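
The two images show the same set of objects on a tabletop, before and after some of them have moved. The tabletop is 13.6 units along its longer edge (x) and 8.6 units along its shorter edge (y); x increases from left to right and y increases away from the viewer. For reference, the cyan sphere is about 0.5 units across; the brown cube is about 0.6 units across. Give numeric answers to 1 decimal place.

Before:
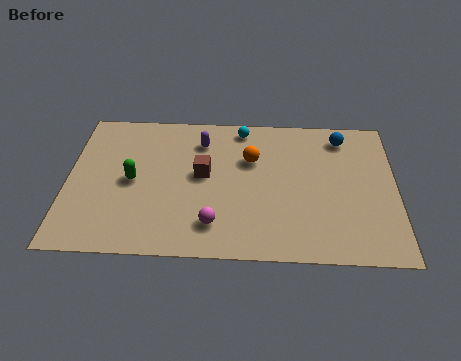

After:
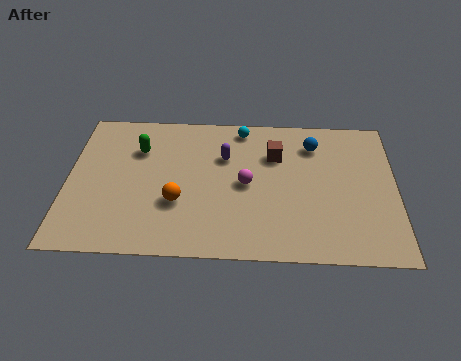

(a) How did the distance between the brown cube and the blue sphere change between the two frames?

-4.6

The distance was about 6.3 in the first image and 1.7 in the second, so they moved 4.6 units closer together.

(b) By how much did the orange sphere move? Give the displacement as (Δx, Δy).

(-3.0, -2.7)

From the two frames, the orange sphere sits at roughly (7.6, 5.7) before and (4.6, 3.0) after.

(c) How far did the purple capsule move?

1.3

The purple capsule was near (5.5, 6.7) before and (6.5, 5.8) after, so it travelled √(1.0² + 0.9²) ≈ 1.3 units.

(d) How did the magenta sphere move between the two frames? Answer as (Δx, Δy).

(1.3, 2.4)

From the two frames, the magenta sphere sits at roughly (6.1, 1.8) before and (7.4, 4.2) after.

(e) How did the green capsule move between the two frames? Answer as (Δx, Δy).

(0.2, 1.9)

From the two frames, the green capsule sits at roughly (2.7, 4.2) before and (2.9, 6.1) after.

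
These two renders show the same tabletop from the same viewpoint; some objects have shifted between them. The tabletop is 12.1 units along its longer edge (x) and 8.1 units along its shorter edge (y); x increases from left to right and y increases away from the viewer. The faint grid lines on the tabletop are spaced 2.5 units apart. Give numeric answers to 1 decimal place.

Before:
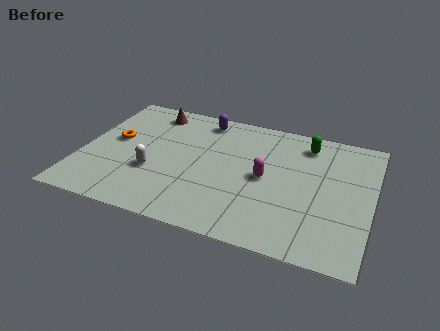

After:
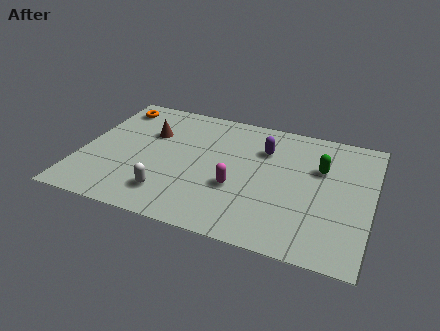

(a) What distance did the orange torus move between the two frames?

2.3

The orange torus was near (1.3, 4.5) before and (1.0, 6.8) after, so it travelled √(0.3² + 2.3²) ≈ 2.3 units.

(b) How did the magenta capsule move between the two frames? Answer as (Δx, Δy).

(-1.1, -1.0)

From the two frames, the magenta capsule sits at roughly (7.7, 4.0) before and (6.6, 3.0) after.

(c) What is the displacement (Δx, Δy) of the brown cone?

(0.1, -1.5)

From the two frames, the brown cone sits at roughly (2.6, 6.9) before and (2.7, 5.4) after.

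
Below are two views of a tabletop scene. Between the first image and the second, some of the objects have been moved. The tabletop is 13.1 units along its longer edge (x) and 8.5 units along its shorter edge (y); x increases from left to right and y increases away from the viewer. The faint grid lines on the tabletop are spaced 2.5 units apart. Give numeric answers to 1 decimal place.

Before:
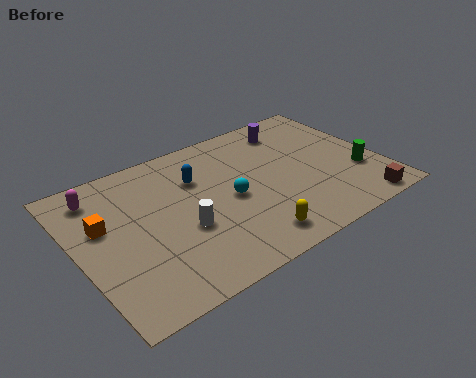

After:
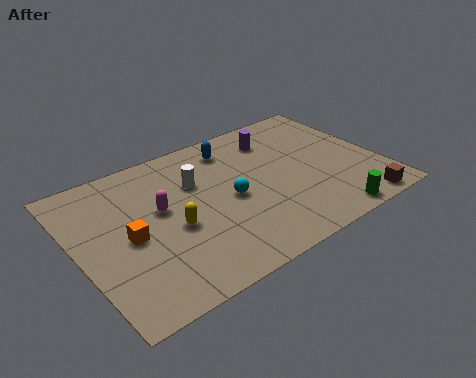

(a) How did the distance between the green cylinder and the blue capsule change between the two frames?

-0.4

They were about 7.3 units apart before and 6.9 after — 0.4 units closer together.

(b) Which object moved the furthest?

the yellow capsule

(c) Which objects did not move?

the brown cube and the cyan sphere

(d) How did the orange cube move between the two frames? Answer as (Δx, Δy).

(0.9, -1.2)

From the two frames, the orange cube sits at roughly (1.2, 5.2) before and (2.1, 4.0) after.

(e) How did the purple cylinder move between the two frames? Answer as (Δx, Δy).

(-0.8, -0.3)

From the two frames, the purple cylinder sits at roughly (9.9, 7.0) before and (9.1, 6.7) after.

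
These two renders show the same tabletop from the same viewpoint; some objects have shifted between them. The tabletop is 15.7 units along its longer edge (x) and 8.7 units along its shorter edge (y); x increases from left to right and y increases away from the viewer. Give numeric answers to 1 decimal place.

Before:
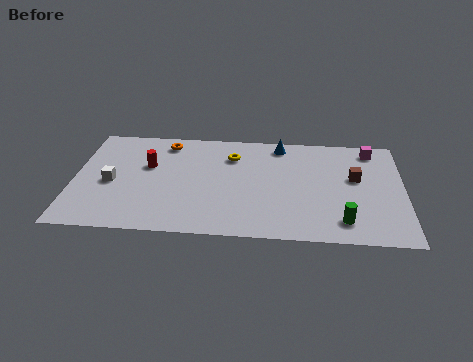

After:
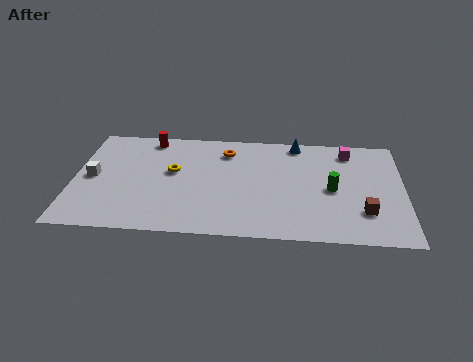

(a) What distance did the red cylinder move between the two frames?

2.3

The red cylinder moved from about (3.5, 5.4) to (3.5, 7.7), a distance of √(0.0² + 2.3²) ≈ 2.3.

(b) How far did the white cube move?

1.0

From (1.8, 3.9) to (0.9, 4.3), the white cube covered √(0.9² + 0.4²) ≈ 1.0 units.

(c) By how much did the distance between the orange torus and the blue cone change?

-2.0

They were about 5.5 units apart before and 3.5 after — 2.0 units closer together.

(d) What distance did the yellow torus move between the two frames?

3.2

The yellow torus was near (7.5, 6.5) before and (4.7, 5.0) after, so it travelled √(2.8² + 1.5²) ≈ 3.2 units.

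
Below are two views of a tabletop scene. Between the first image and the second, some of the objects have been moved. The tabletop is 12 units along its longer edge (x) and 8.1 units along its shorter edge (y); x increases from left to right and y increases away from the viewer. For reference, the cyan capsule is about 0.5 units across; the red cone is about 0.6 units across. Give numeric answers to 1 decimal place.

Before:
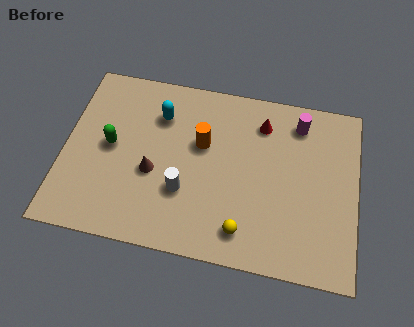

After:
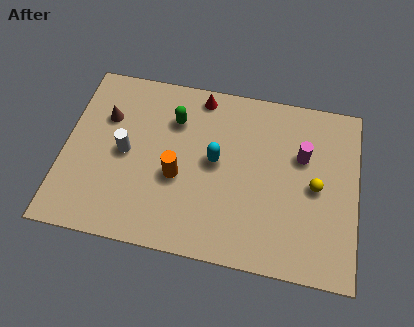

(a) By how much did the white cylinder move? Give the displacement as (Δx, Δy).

(-2.5, 1.3)

From the two frames, the white cylinder sits at roughly (5.0, 2.7) before and (2.5, 4.0) after.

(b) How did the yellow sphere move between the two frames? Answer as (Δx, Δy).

(2.8, 2.5)

From the two frames, the yellow sphere sits at roughly (7.5, 1.4) before and (10.3, 3.9) after.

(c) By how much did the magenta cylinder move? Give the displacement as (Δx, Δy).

(0.2, -1.5)

The magenta cylinder started near (9.5, 6.7) and ended near (9.7, 5.2).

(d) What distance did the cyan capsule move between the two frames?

2.9

The cyan capsule was near (3.8, 6.0) before and (6.2, 4.3) after, so it travelled √(2.4² + 1.7²) ≈ 2.9 units.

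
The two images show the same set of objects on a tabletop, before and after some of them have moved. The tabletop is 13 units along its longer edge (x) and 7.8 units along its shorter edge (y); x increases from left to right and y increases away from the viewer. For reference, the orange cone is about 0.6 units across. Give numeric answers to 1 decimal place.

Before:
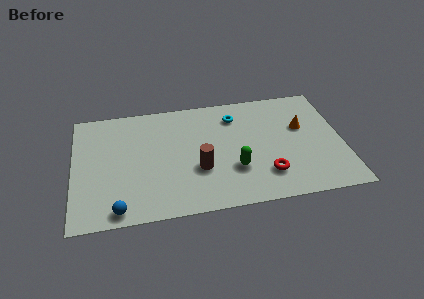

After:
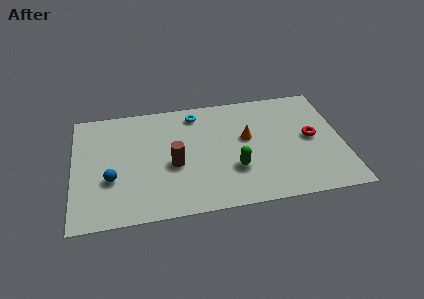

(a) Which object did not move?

the green capsule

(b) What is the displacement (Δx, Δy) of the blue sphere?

(-0.3, 2.0)

The blue sphere was at about (2.1, 0.8) and moved to about (1.8, 2.8).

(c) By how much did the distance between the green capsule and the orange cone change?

-2.0

They were about 4.1 units apart before and 2.1 after — 2.0 units closer together.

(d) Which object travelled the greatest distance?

the red torus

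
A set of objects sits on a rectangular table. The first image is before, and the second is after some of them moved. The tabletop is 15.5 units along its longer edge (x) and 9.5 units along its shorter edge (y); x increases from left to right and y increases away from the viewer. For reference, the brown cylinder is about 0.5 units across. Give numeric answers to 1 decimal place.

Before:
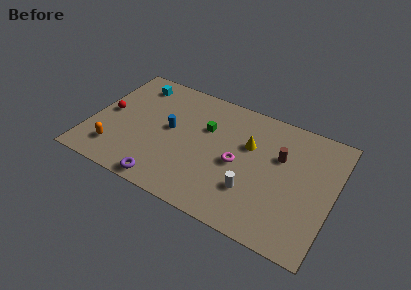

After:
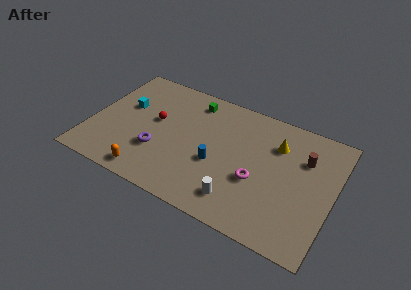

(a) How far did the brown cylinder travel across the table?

1.6

The brown cylinder moved from about (12.0, 6.1) to (13.5, 6.6), a distance of √(1.5² + 0.5²) ≈ 1.6.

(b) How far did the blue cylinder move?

3.5

The blue cylinder was near (5.0, 5.1) before and (8.2, 3.8) after, so it travelled √(3.2² + 1.3²) ≈ 3.5 units.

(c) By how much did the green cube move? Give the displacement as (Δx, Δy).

(-1.1, 1.8)

The green cube was at about (7.2, 6.2) and moved to about (6.1, 8.0).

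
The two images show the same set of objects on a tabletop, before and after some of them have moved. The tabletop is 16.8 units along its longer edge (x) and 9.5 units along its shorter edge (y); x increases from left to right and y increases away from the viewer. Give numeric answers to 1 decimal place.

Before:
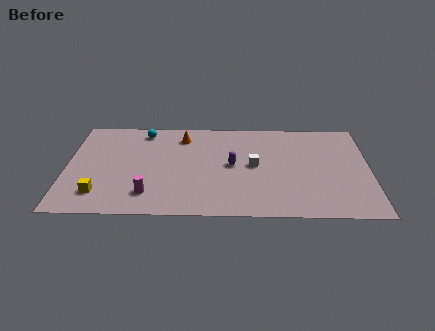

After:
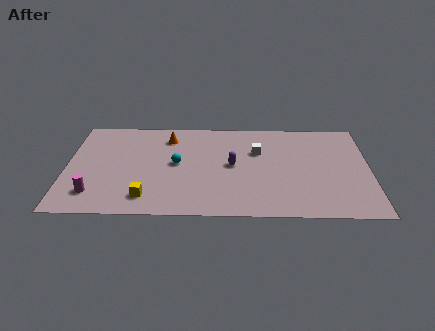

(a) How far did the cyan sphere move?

3.7

From (4.2, 8.2) to (6.1, 5.0), the cyan sphere covered √(1.9² + 3.2²) ≈ 3.7 units.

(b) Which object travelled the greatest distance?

the cyan sphere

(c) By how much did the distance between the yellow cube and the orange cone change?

-1.3

They were about 7.3 units apart before and 6.0 after — 1.3 units closer together.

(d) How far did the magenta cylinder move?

3.0

The magenta cylinder moved from about (4.6, 2.0) to (1.6, 2.0), a distance of √(3.0² + 0.0²) ≈ 3.0.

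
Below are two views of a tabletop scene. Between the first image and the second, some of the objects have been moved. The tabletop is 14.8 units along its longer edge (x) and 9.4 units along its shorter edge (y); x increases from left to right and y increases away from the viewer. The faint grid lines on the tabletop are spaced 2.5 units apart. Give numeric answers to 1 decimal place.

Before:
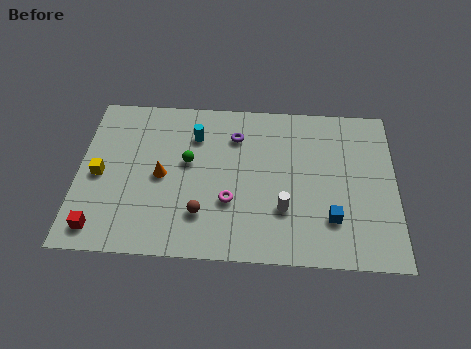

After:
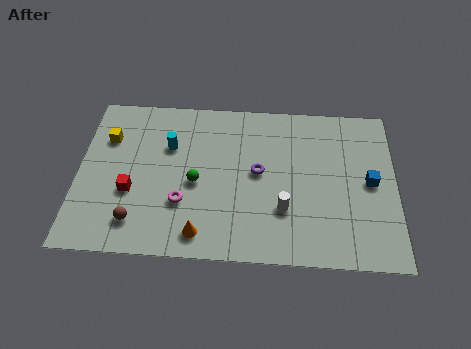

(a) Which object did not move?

the white cylinder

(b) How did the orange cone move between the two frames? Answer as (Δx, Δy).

(1.9, -3.2)

The orange cone started near (3.9, 4.5) and ended near (5.8, 1.3).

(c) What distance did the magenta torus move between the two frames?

2.2

From (7.1, 3.2) to (4.9, 3.0), the magenta torus covered √(2.2² + 0.2²) ≈ 2.2 units.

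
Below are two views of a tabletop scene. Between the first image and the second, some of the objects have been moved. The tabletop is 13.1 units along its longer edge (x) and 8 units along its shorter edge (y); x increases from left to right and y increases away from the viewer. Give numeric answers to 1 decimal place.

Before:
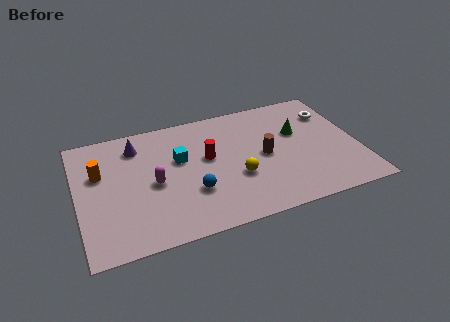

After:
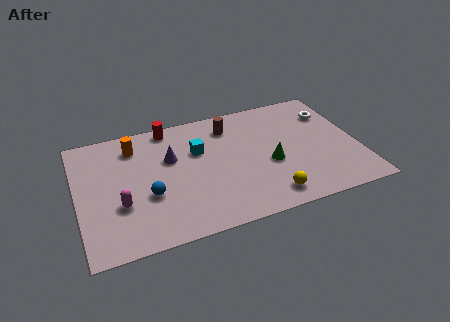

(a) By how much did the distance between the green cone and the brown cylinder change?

+1.5

They were about 2.0 units apart before and 3.5 after — 1.5 units further apart.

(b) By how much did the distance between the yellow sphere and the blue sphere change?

+3.6

Before: roughly 2.1 units apart; after: 5.7. That's 3.6 units further apart.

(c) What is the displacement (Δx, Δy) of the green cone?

(-1.5, -1.7)

From the two frames, the green cone sits at roughly (10.4, 5.0) before and (8.9, 3.3) after.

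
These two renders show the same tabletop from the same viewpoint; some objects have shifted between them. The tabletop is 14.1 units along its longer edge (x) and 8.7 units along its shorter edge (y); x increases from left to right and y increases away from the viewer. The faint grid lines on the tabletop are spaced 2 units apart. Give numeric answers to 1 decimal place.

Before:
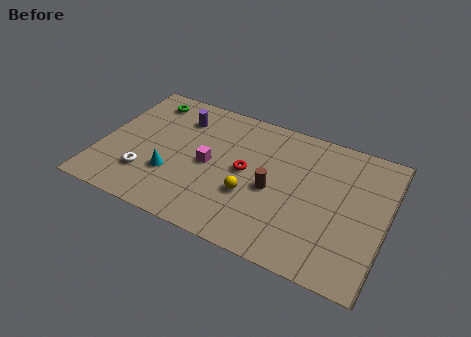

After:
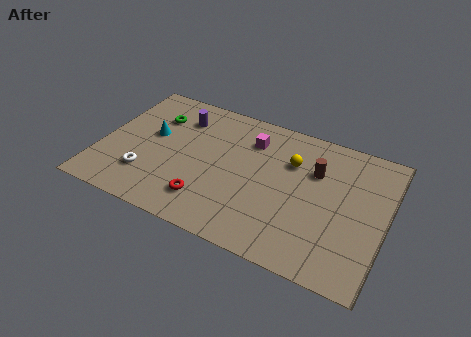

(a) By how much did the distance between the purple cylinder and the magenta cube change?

+0.5

The distance was about 3.1 in the first image and 3.6 in the second, so they moved 0.5 units further apart.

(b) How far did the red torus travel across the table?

3.1

The red torus was near (7.2, 4.5) before and (5.6, 1.9) after, so it travelled √(1.6² + 2.6²) ≈ 3.1 units.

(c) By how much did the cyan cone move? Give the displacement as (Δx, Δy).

(-1.3, 2.2)

From the two frames, the cyan cone sits at roughly (3.7, 2.8) before and (2.4, 5.0) after.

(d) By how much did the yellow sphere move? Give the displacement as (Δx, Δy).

(1.7, 2.9)

The yellow sphere was at about (7.6, 3.1) and moved to about (9.3, 6.0).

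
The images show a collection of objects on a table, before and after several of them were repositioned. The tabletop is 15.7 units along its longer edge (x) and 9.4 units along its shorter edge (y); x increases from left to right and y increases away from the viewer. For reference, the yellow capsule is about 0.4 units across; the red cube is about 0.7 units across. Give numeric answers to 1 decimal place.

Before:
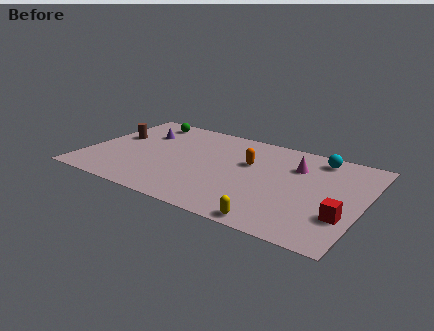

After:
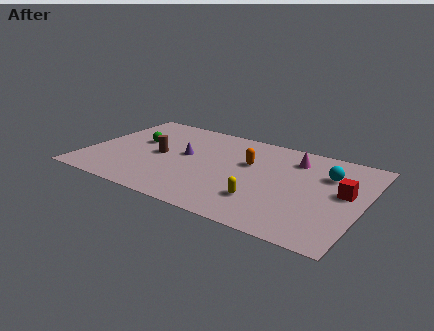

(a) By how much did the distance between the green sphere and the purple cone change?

+1.4

The distance was about 1.5 in the first image and 2.9 in the second, so they moved 1.4 units further apart.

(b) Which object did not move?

the orange capsule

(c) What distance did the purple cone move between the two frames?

3.1

The purple cone was near (2.7, 6.6) before and (5.5, 5.2) after, so it travelled √(2.8² + 1.4²) ≈ 3.1 units.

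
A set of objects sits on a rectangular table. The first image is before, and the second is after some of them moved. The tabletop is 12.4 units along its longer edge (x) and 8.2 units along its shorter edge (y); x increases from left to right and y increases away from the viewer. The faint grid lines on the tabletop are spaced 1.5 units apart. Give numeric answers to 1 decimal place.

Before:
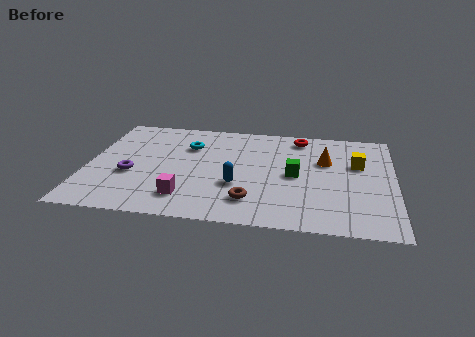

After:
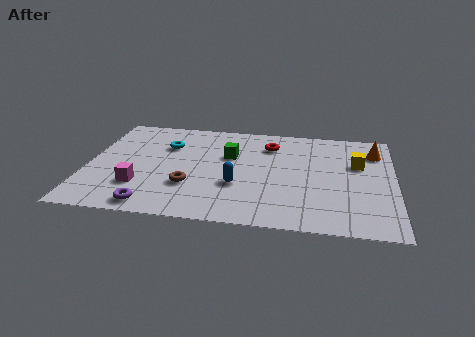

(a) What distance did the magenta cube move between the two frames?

2.0

The magenta cube was near (4.1, 1.7) before and (2.2, 2.3) after, so it travelled √(1.9² + 0.6²) ≈ 2.0 units.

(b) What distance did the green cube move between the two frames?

3.0

The green cube moved from about (8.4, 4.0) to (5.7, 5.2), a distance of √(2.7² + 1.2²) ≈ 3.0.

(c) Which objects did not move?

the blue capsule and the yellow cube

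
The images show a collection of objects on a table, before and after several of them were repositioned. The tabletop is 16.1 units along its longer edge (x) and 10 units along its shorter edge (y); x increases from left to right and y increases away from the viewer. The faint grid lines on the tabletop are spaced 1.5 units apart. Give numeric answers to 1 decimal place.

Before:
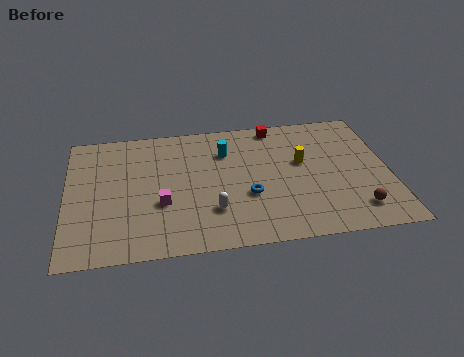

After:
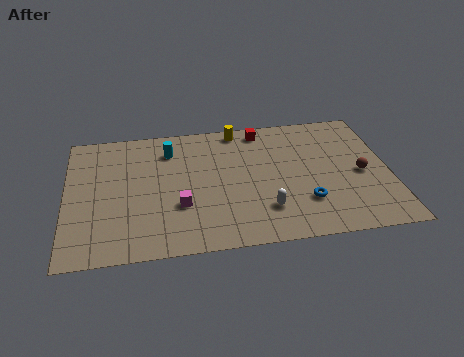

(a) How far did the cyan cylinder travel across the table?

2.8

The cyan cylinder moved from about (8.0, 7.3) to (5.2, 7.8), a distance of √(2.8² + 0.5²) ≈ 2.8.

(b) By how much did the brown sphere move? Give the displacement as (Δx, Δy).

(0.4, 2.7)

The brown sphere started near (14.3, 1.9) and ended near (14.7, 4.6).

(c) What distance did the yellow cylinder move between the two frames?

4.4

The yellow cylinder moved from about (11.8, 5.9) to (8.7, 9.0), a distance of √(3.1² + 3.1²) ≈ 4.4.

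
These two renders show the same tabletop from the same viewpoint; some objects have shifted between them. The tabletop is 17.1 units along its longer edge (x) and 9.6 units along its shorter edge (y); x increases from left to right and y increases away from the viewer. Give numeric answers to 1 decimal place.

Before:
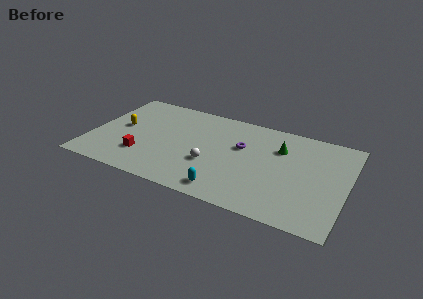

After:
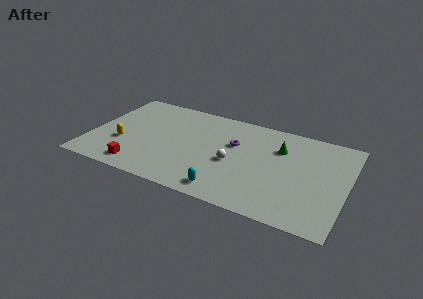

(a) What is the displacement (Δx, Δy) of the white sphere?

(1.4, 0.7)

The white sphere started near (8.2, 3.5) and ended near (9.6, 4.2).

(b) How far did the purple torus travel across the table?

0.5

The purple torus was near (10.0, 6.0) before and (9.5, 6.1) after, so it travelled √(0.5² + 0.1²) ≈ 0.5 units.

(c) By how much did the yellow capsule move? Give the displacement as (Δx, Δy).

(0.3, -1.7)

From the two frames, the yellow capsule sits at roughly (1.9, 5.1) before and (2.2, 3.4) after.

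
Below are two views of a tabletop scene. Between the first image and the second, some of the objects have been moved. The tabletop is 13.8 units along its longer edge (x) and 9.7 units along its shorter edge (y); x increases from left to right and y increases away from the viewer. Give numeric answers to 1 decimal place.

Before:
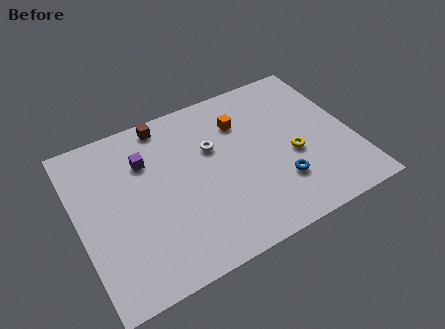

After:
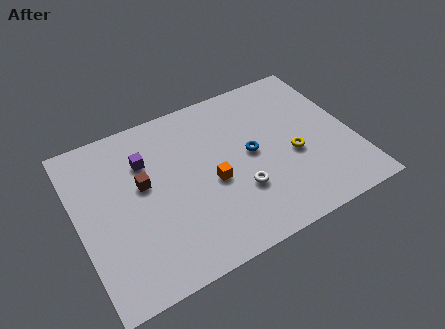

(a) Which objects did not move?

the yellow torus and the purple cube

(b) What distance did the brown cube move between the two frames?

3.4

From (4.8, 8.7) to (3.3, 5.6), the brown cube covered √(1.5² + 3.1²) ≈ 3.4 units.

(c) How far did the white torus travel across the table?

3.2

The white torus moved from about (6.9, 6.2) to (7.8, 3.1), a distance of √(0.9² + 3.1²) ≈ 3.2.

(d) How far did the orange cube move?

3.5

The orange cube was near (8.5, 7.1) before and (6.6, 4.2) after, so it travelled √(1.9² + 2.9²) ≈ 3.5 units.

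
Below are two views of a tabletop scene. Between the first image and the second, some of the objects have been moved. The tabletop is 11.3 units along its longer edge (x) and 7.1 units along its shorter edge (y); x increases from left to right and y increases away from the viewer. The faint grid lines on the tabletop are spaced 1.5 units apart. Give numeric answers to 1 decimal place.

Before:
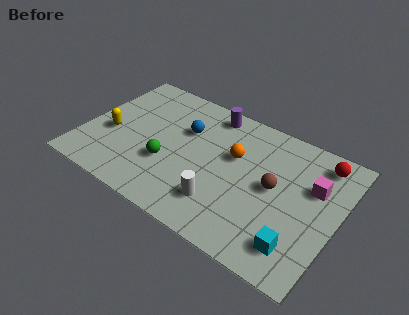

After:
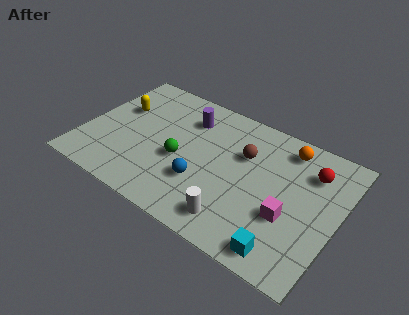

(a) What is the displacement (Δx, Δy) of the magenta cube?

(-0.8, -2.0)

The magenta cube was at about (10.1, 4.6) and moved to about (9.3, 2.6).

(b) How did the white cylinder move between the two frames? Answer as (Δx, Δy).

(0.7, -0.5)

The white cylinder was at about (6.5, 1.7) and moved to about (7.2, 1.2).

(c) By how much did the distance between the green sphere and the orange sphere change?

+1.9

The distance was about 3.3 in the first image and 5.2 in the second, so they moved 1.9 units further apart.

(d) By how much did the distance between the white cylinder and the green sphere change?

+0.6

The distance was about 2.7 in the first image and 3.3 in the second, so they moved 0.6 units further apart.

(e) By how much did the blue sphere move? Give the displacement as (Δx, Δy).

(1.2, -2.4)

The blue sphere was at about (4.3, 4.7) and moved to about (5.5, 2.3).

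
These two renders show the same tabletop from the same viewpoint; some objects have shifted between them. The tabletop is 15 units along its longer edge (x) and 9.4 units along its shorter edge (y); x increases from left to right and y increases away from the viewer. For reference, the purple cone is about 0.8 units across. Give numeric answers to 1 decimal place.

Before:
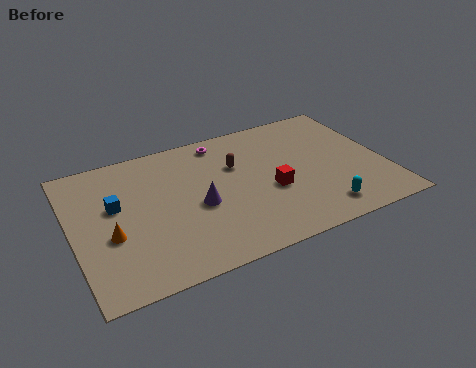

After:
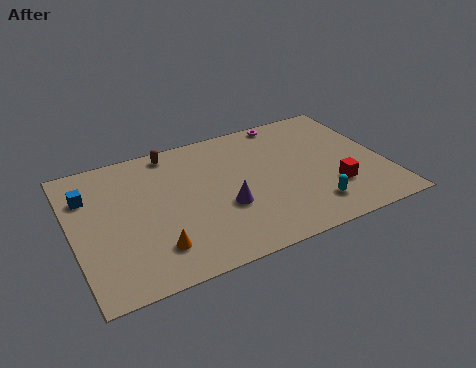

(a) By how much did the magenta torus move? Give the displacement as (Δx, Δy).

(3.3, 0.4)

From the two frames, the magenta torus sits at roughly (7.5, 8.2) before and (10.8, 8.6) after.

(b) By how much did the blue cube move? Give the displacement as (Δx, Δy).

(-1.2, 1.2)

The blue cube started near (2.1, 5.6) and ended near (0.9, 6.8).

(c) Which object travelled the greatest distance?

the brown capsule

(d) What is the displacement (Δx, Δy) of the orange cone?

(1.9, -1.6)

The orange cone was at about (1.7, 3.7) and moved to about (3.6, 2.1).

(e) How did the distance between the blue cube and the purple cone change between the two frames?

+2.9

Before: roughly 4.1 units apart; after: 7.0. That's 2.9 units further apart.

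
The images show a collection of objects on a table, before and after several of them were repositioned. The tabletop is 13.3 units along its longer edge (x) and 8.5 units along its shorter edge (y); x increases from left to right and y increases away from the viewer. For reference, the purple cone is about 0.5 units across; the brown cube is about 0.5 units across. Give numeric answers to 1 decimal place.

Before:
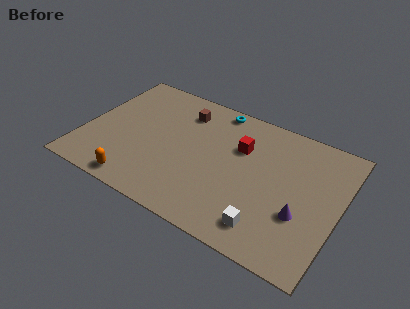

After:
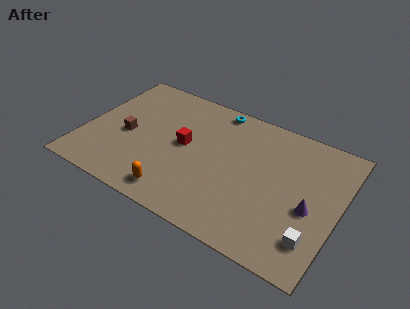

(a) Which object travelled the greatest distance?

the brown cube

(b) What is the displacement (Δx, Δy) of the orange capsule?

(2.0, 0.3)

The orange capsule was at about (3.3, 0.9) and moved to about (5.3, 1.2).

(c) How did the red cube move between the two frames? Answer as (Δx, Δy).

(-2.8, -1.2)

From the two frames, the red cube sits at roughly (8.0, 5.7) before and (5.2, 4.5) after.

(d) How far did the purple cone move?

0.7

The purple cone was near (11.5, 3.0) before and (11.9, 3.6) after, so it travelled √(0.4² + 0.6²) ≈ 0.7 units.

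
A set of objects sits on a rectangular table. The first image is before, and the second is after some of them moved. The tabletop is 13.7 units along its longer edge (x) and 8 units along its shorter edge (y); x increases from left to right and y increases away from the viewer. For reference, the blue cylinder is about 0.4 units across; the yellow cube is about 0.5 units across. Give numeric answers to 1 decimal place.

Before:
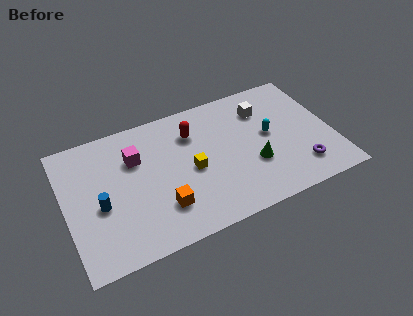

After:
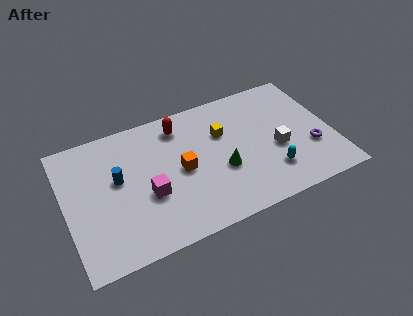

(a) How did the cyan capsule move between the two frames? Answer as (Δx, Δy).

(-0.2, -2.3)

From the two frames, the cyan capsule sits at roughly (10.5, 4.3) before and (10.3, 2.0) after.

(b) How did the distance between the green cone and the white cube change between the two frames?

-0.4

The distance was about 3.3 in the first image and 2.9 in the second, so they moved 0.4 units closer together.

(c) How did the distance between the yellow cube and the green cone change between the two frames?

-1.0

They were about 3.2 units apart before and 2.2 after — 1.0 units closer together.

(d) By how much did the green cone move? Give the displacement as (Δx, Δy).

(-1.6, 0.3)

From the two frames, the green cone sits at roughly (9.5, 2.8) before and (7.9, 3.1) after.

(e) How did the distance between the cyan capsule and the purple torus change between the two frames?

-0.6

Before: roughly 2.9 units apart; after: 2.3. That's 0.6 units closer together.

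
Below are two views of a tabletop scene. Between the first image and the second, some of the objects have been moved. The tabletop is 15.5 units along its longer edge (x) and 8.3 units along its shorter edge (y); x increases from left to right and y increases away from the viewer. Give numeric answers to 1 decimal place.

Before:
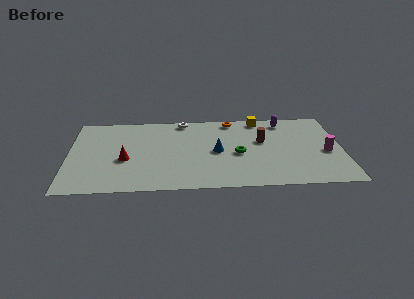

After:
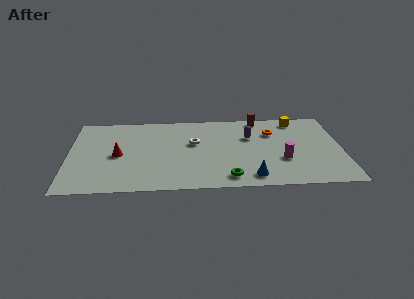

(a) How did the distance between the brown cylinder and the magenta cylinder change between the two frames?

+0.9

The distance was about 3.9 in the first image and 4.8 in the second, so they moved 0.9 units further apart.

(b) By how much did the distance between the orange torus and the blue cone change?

+1.4

They were about 3.5 units apart before and 4.9 after — 1.4 units further apart.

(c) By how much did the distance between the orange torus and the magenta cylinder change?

-3.5

The distance was about 6.5 in the first image and 3.0 in the second, so they moved 3.5 units closer together.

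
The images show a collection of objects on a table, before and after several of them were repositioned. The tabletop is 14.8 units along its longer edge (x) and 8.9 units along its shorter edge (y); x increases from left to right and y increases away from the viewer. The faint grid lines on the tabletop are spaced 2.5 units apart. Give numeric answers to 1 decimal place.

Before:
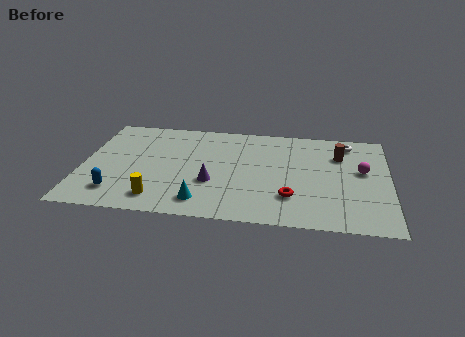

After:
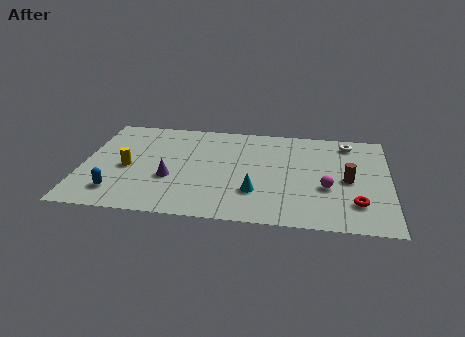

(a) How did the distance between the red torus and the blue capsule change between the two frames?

+3.1

They were about 8.3 units apart before and 11.4 after — 3.1 units further apart.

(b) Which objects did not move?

the blue capsule and the white torus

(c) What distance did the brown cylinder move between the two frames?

2.2

The brown cylinder moved from about (12.4, 6.4) to (12.8, 4.2), a distance of √(0.4² + 2.2²) ≈ 2.2.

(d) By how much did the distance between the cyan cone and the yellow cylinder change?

+4.3

Before: roughly 2.1 units apart; after: 6.4. That's 4.3 units further apart.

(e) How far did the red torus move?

3.1

The red torus moved from about (10.1, 2.4) to (13.2, 2.2), a distance of √(3.1² + 0.2²) ≈ 3.1.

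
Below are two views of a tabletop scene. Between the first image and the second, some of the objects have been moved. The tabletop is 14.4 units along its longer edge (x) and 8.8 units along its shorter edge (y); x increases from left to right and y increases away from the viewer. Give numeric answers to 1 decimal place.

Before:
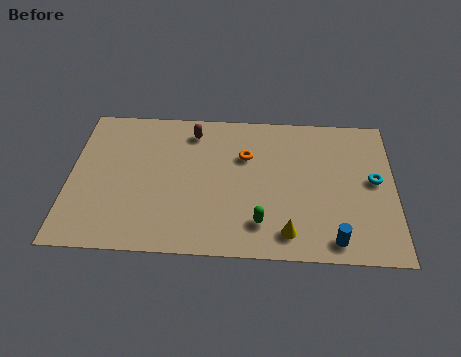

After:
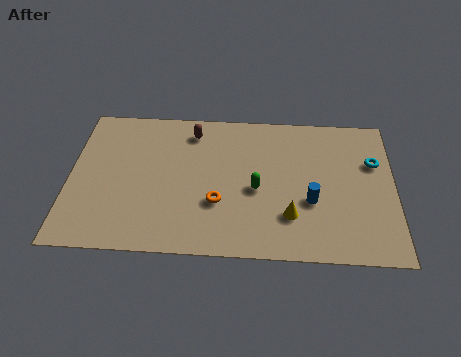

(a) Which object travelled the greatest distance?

the orange torus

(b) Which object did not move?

the brown capsule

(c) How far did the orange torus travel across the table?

3.1

From (7.8, 5.9) to (6.6, 3.0), the orange torus covered √(1.2² + 2.9²) ≈ 3.1 units.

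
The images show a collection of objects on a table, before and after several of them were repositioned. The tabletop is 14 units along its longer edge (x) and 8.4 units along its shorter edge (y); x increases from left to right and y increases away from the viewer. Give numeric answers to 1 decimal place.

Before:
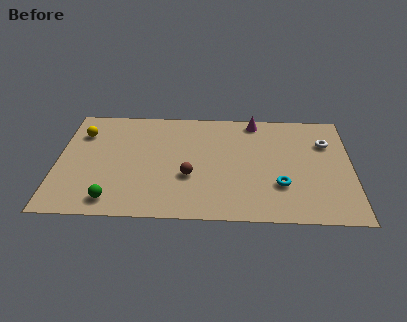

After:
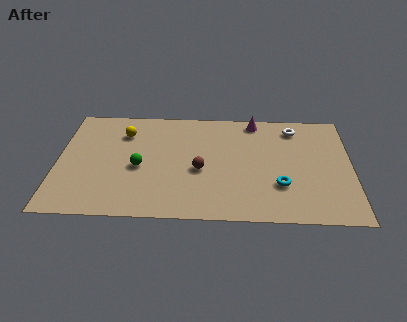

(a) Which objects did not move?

the cyan torus and the magenta cone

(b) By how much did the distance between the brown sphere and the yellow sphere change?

-1.5

They were about 6.1 units apart before and 4.6 after — 1.5 units closer together.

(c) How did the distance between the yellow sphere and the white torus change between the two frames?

-3.5

Before: roughly 11.7 units apart; after: 8.2. That's 3.5 units closer together.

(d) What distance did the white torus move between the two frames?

1.9

The white torus moved from about (12.8, 5.9) to (11.3, 7.0), a distance of √(1.5² + 1.1²) ≈ 1.9.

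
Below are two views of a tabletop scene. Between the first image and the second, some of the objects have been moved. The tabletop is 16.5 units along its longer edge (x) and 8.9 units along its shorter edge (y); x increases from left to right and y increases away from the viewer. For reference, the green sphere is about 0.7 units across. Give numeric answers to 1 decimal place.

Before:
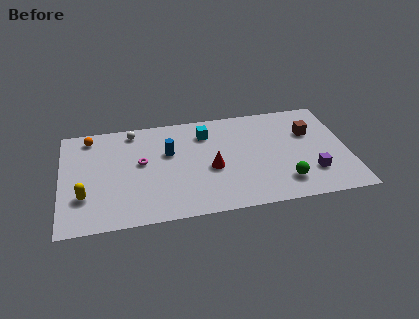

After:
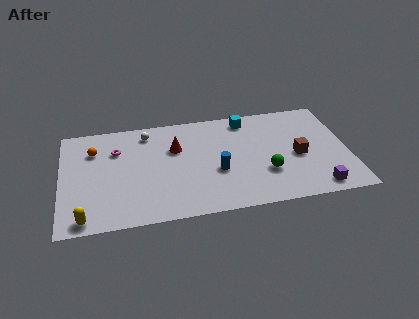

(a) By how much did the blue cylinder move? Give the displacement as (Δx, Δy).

(2.7, -2.1)

The blue cylinder was at about (6.2, 5.6) and moved to about (8.9, 3.5).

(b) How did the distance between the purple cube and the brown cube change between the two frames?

-0.5

The distance was about 3.5 in the first image and 3.0 in the second, so they moved 0.5 units closer together.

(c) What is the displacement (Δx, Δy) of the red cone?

(-2.0, 2.1)

The red cone started near (8.6, 3.8) and ended near (6.6, 5.9).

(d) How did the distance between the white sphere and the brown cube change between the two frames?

-1.1

The distance was about 10.4 in the first image and 9.3 in the second, so they moved 1.1 units closer together.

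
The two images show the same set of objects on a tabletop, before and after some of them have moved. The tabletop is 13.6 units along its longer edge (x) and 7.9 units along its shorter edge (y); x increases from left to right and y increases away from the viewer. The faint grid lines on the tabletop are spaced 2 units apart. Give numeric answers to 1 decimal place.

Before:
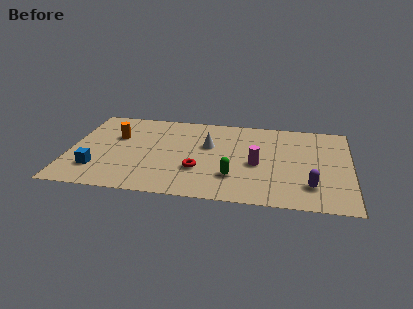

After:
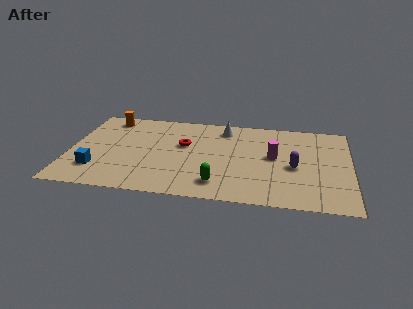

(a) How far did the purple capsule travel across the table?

1.8

The purple capsule moved from about (11.7, 1.9) to (10.9, 3.5), a distance of √(0.8² + 1.6²) ≈ 1.8.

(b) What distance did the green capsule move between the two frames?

1.0

From (8.0, 2.2) to (7.3, 1.5), the green capsule covered √(0.7² + 0.7²) ≈ 1.0 units.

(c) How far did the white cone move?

1.8

From (6.7, 4.9) to (7.4, 6.6), the white cone covered √(0.7² + 1.7²) ≈ 1.8 units.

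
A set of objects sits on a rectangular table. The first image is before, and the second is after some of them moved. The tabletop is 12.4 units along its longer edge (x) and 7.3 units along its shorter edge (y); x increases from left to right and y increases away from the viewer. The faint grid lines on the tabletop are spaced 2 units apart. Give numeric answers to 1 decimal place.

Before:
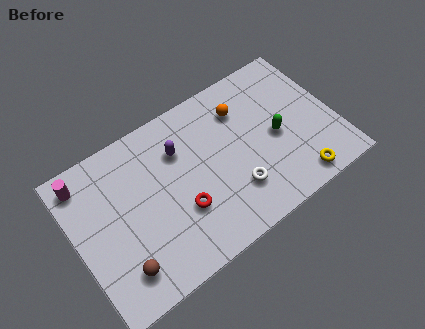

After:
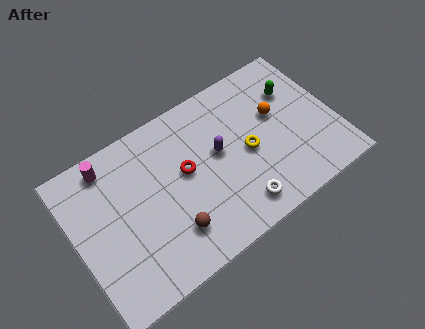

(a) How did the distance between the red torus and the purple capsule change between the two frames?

-1.1

They were about 2.7 units apart before and 1.6 after — 1.1 units closer together.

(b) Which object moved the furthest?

the yellow torus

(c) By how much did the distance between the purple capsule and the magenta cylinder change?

+0.9

The distance was about 4.5 in the first image and 5.4 in the second, so they moved 0.9 units further apart.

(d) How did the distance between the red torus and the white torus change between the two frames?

+1.0

Before: roughly 2.5 units apart; after: 3.5. That's 1.0 units further apart.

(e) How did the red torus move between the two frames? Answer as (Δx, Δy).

(0.5, 1.6)

From the two frames, the red torus sits at roughly (4.8, 2.5) before and (5.3, 4.1) after.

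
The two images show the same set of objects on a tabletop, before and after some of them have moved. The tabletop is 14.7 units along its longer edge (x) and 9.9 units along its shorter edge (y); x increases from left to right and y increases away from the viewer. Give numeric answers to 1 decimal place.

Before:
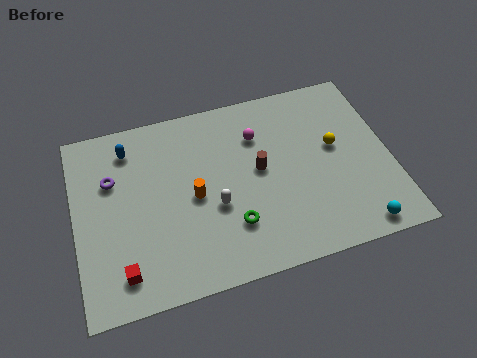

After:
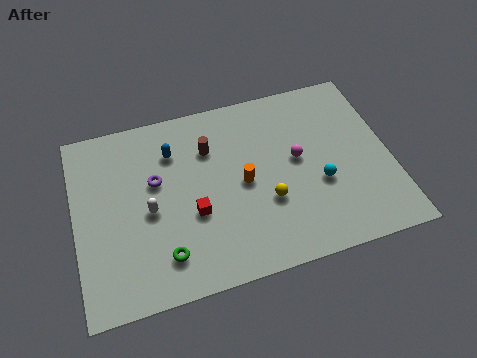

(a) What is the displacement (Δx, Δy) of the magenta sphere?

(1.7, -1.8)

From the two frames, the magenta sphere sits at roughly (8.7, 7.2) before and (10.4, 5.4) after.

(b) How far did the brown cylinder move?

2.8

The brown cylinder moved from about (8.6, 5.3) to (6.4, 7.1), a distance of √(2.2² + 1.8²) ≈ 2.8.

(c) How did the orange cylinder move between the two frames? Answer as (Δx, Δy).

(2.3, 0.1)

From the two frames, the orange cylinder sits at roughly (5.5, 4.7) before and (7.8, 4.8) after.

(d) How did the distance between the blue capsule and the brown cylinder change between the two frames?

-4.8

They were about 6.5 units apart before and 1.7 after — 4.8 units closer together.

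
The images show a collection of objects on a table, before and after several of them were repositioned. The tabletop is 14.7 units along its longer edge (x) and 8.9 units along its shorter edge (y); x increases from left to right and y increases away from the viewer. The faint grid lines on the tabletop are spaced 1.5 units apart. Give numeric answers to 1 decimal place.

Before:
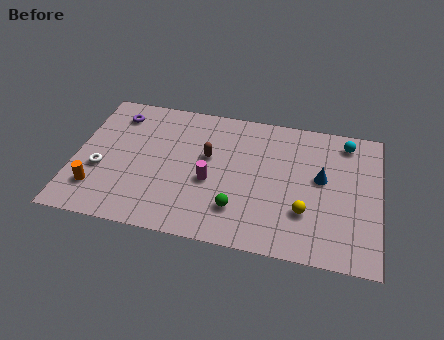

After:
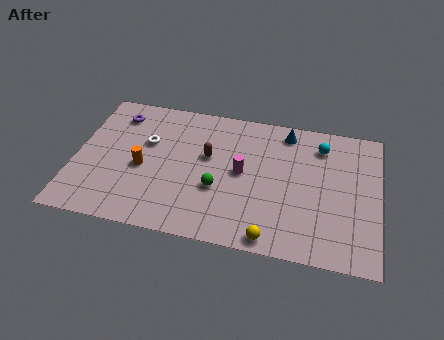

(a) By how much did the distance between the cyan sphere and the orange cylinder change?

-3.9

The distance was about 13.0 in the first image and 9.1 in the second, so they moved 3.9 units closer together.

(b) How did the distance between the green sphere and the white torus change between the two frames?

-2.5

They were about 6.8 units apart before and 4.3 after — 2.5 units closer together.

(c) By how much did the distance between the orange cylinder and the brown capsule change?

-2.7

They were about 6.1 units apart before and 3.4 after — 2.7 units closer together.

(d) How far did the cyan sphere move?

1.3

The cyan sphere moved from about (13.0, 7.6) to (11.8, 7.1), a distance of √(1.2² + 0.5²) ≈ 1.3.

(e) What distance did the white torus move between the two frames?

3.0

The white torus moved from about (1.3, 3.4) to (3.4, 5.6), a distance of √(2.1² + 2.2²) ≈ 3.0.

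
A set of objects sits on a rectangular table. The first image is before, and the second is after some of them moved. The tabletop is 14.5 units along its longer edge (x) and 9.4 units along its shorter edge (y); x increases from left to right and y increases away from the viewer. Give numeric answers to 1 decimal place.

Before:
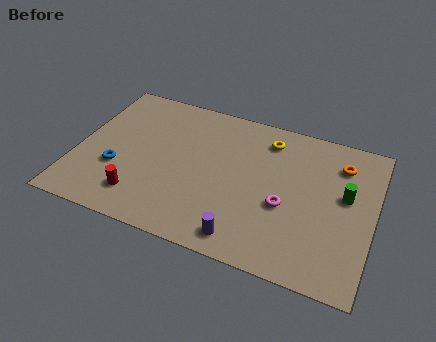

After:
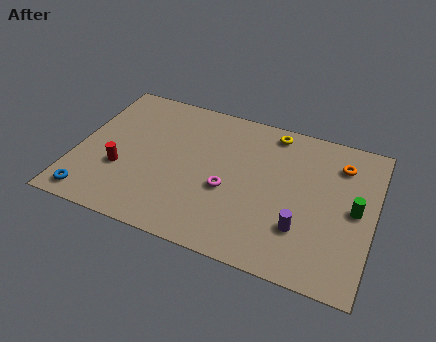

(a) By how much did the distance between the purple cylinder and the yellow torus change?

-0.6

Before: roughly 6.5 units apart; after: 5.9. That's 0.6 units closer together.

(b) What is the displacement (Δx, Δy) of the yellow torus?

(0.2, 0.6)

From the two frames, the yellow torus sits at roughly (9.1, 7.7) before and (9.3, 8.3) after.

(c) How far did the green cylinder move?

0.9

The green cylinder moved from about (13.1, 5.4) to (13.6, 4.7), a distance of √(0.5² + 0.7²) ≈ 0.9.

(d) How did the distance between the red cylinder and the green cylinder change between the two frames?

+1.1

Before: roughly 10.3 units apart; after: 11.4. That's 1.1 units further apart.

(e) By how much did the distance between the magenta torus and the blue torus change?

-1.3

The distance was about 8.2 in the first image and 6.9 in the second, so they moved 1.3 units closer together.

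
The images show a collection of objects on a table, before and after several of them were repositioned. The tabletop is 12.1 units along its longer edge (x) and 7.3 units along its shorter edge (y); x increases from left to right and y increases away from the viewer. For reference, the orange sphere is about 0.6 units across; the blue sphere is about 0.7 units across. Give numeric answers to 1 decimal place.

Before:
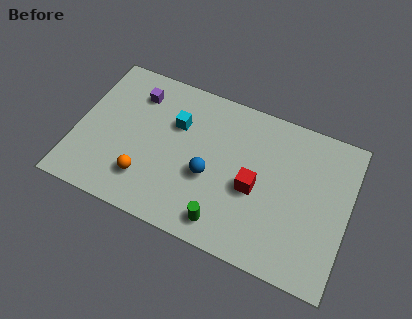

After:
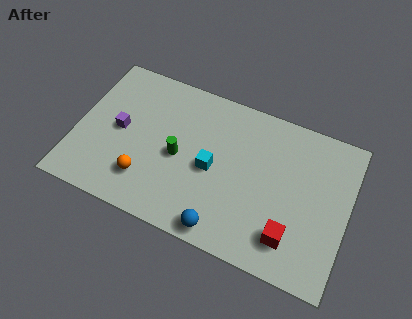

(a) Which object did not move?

the orange sphere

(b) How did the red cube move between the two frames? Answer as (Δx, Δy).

(1.8, -1.6)

The red cube was at about (8.0, 3.2) and moved to about (9.8, 1.6).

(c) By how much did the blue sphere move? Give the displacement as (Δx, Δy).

(0.9, -2.2)

The blue sphere was at about (6.0, 3.0) and moved to about (6.9, 0.8).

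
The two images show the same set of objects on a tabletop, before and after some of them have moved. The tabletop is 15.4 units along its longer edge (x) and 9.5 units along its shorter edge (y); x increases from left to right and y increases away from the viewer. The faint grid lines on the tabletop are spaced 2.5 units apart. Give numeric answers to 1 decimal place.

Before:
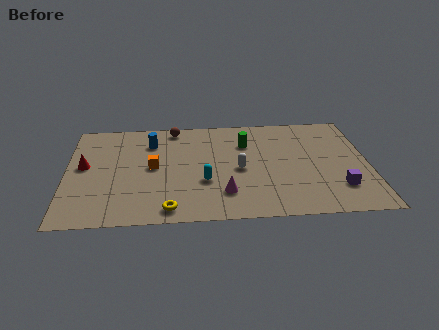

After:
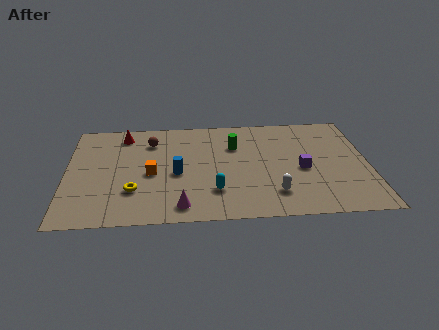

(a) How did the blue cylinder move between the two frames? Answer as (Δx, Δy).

(1.3, -3.0)

The blue cylinder was at about (4.3, 7.2) and moved to about (5.6, 4.2).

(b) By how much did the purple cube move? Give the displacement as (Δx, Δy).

(-1.8, 1.8)

From the two frames, the purple cube sits at roughly (13.8, 2.4) before and (12.0, 4.2) after.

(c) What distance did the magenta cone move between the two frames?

2.4

The magenta cone moved from about (8.0, 2.3) to (5.8, 1.3), a distance of √(2.2² + 1.0²) ≈ 2.4.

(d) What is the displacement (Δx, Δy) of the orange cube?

(-0.1, -0.6)

The orange cube started near (4.4, 4.9) and ended near (4.3, 4.3).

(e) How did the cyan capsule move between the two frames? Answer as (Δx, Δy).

(0.5, -0.9)

The cyan capsule started near (7.0, 3.4) and ended near (7.5, 2.5).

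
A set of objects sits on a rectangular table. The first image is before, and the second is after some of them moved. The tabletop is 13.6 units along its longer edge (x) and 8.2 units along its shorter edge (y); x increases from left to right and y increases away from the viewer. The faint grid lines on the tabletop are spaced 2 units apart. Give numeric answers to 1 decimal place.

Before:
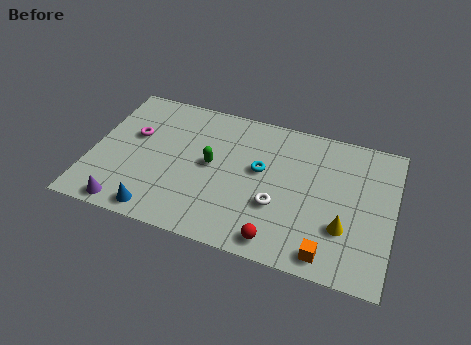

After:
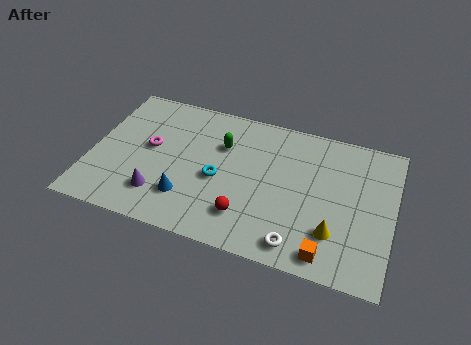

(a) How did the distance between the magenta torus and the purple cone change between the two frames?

-1.5

Before: roughly 4.2 units apart; after: 2.7. That's 1.5 units closer together.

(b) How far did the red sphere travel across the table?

1.7

From (8.7, 1.0) to (7.2, 1.9), the red sphere covered √(1.5² + 0.9²) ≈ 1.7 units.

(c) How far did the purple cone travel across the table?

1.8

The purple cone was near (1.9, 0.8) before and (3.3, 1.9) after, so it travelled √(1.4² + 1.1²) ≈ 1.8 units.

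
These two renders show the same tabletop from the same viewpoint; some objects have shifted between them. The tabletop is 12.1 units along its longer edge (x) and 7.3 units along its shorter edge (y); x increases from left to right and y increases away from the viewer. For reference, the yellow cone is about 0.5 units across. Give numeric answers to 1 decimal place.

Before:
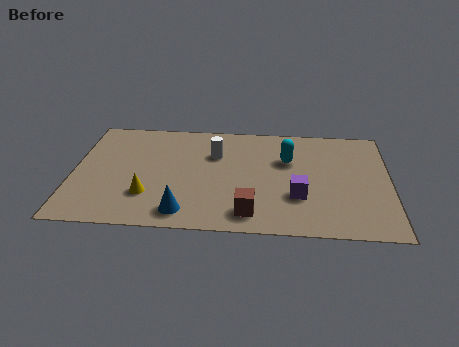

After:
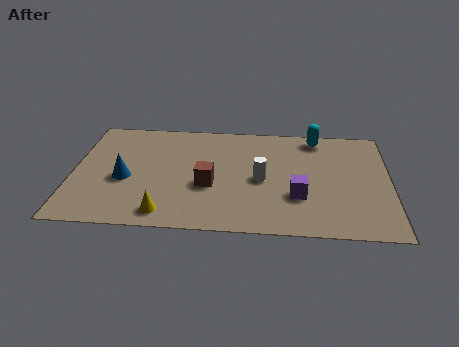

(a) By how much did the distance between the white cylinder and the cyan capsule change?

+0.9

Before: roughly 2.8 units apart; after: 3.7. That's 0.9 units further apart.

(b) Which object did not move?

the purple cube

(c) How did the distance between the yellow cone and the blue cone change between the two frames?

+0.9

The distance was about 1.7 in the first image and 2.6 in the second, so they moved 0.9 units further apart.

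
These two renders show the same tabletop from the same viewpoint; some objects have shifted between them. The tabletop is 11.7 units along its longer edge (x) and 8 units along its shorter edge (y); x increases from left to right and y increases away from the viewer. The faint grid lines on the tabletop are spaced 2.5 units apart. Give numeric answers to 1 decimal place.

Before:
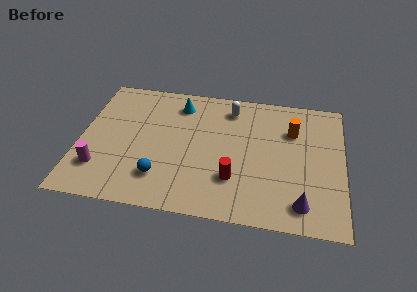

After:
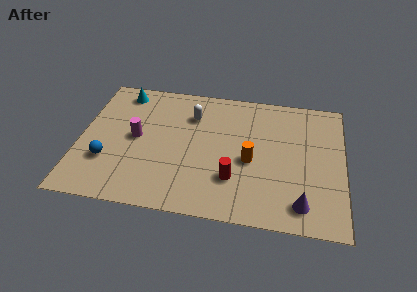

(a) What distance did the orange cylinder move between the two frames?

2.8

From (9.4, 5.6) to (7.6, 3.5), the orange cylinder covered √(1.8² + 2.1²) ≈ 2.8 units.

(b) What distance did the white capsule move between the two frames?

1.8

From (6.6, 6.6) to (4.9, 5.9), the white capsule covered √(1.7² + 0.7²) ≈ 1.8 units.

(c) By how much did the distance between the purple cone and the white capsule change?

+0.6

The distance was about 6.2 in the first image and 6.8 in the second, so they moved 0.6 units further apart.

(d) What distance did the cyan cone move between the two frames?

2.6

The cyan cone moved from about (4.3, 6.5) to (1.7, 6.9), a distance of √(2.6² + 0.4²) ≈ 2.6.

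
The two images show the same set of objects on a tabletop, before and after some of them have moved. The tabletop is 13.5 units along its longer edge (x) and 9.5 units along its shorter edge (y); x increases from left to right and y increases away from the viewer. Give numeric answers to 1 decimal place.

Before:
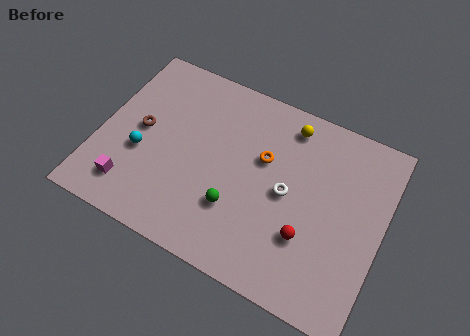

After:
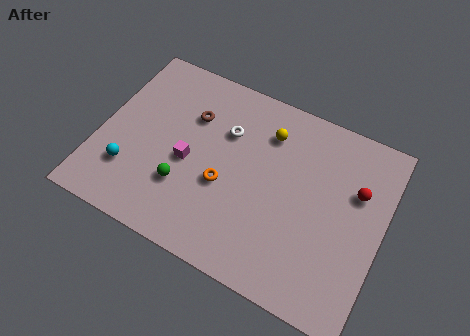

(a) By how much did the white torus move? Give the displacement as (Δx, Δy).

(-3.2, 1.8)

The white torus started near (9.0, 4.7) and ended near (5.8, 6.5).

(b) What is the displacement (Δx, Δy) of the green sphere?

(-2.5, 0.0)

The green sphere started near (6.8, 2.9) and ended near (4.3, 2.9).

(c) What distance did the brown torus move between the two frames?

2.8

From (1.9, 4.9) to (4.1, 6.6), the brown torus covered √(2.2² + 1.7²) ≈ 2.8 units.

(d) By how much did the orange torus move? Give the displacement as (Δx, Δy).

(-1.6, -2.1)

The orange torus started near (7.7, 5.9) and ended near (6.1, 3.8).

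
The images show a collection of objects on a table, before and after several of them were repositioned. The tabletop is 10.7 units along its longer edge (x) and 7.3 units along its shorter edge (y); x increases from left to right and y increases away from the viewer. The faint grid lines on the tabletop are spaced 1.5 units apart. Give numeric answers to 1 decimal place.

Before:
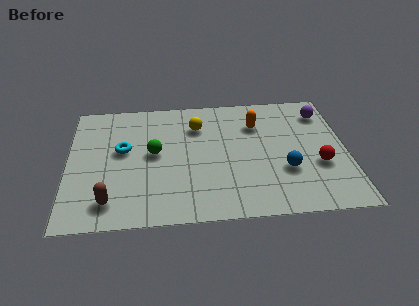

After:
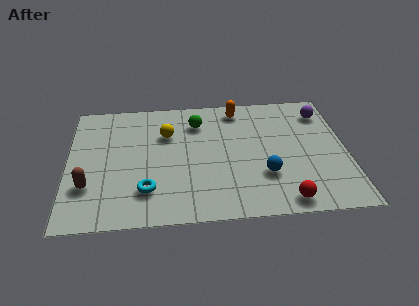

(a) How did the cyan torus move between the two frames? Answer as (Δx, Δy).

(0.9, -2.4)

From the two frames, the cyan torus sits at roughly (2.1, 4.2) before and (3.0, 1.8) after.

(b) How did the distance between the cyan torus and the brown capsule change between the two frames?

-0.7

Before: roughly 2.9 units apart; after: 2.2. That's 0.7 units closer together.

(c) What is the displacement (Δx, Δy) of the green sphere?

(1.7, 1.7)

The green sphere started near (3.3, 3.9) and ended near (5.0, 5.6).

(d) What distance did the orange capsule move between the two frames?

1.2

From (7.3, 5.3) to (6.6, 6.3), the orange capsule covered √(0.7² + 1.0²) ≈ 1.2 units.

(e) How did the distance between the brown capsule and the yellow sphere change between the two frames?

-1.2

They were about 5.3 units apart before and 4.1 after — 1.2 units closer together.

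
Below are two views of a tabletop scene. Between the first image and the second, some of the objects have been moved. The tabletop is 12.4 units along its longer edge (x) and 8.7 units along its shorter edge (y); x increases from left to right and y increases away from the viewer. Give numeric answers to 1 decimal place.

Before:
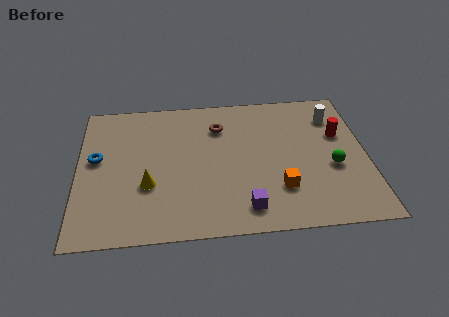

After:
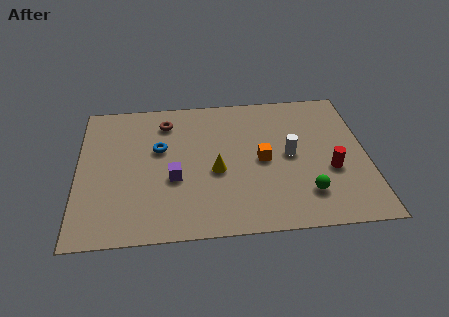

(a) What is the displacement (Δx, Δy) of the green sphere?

(-1.2, -1.5)

From the two frames, the green sphere sits at roughly (10.9, 3.5) before and (9.7, 2.0) after.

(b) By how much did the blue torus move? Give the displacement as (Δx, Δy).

(2.7, 0.4)

The blue torus was at about (0.8, 4.9) and moved to about (3.5, 5.3).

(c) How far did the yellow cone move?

3.0

The yellow cone was near (3.0, 3.1) before and (5.9, 3.7) after, so it travelled √(2.9² + 0.6²) ≈ 3.0 units.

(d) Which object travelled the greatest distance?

the purple cube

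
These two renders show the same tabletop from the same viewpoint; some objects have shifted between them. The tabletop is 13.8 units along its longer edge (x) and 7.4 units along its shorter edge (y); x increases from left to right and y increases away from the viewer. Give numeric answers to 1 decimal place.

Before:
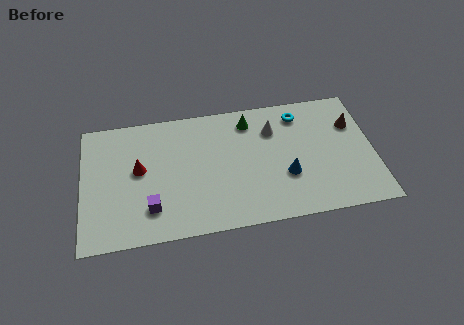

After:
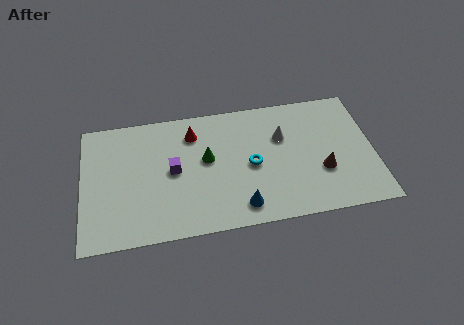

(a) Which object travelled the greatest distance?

the cyan torus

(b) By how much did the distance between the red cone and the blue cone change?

-2.0

They were about 7.1 units apart before and 5.1 after — 2.0 units closer together.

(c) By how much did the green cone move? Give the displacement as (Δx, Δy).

(-2.1, -1.9)

From the two frames, the green cone sits at roughly (8.0, 6.1) before and (5.9, 4.2) after.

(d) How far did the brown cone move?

3.0

From (12.9, 5.1) to (11.3, 2.6), the brown cone covered √(1.6² + 2.5²) ≈ 3.0 units.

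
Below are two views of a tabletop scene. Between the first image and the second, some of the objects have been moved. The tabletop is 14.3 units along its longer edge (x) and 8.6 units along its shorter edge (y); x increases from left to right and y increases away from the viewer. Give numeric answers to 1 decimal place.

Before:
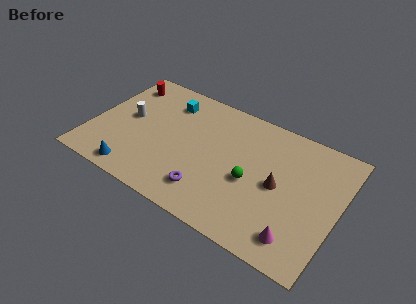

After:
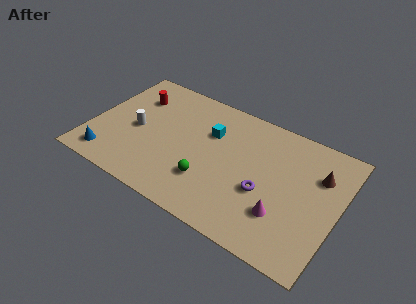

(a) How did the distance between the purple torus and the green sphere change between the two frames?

+0.3

Before: roughly 2.9 units apart; after: 3.2. That's 0.3 units further apart.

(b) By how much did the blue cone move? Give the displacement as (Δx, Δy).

(-1.6, 0.3)

The blue cone started near (3.0, 1.0) and ended near (1.4, 1.3).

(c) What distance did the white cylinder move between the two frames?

0.8

The white cylinder moved from about (2.0, 4.6) to (2.6, 4.0), a distance of √(0.6² + 0.6²) ≈ 0.8.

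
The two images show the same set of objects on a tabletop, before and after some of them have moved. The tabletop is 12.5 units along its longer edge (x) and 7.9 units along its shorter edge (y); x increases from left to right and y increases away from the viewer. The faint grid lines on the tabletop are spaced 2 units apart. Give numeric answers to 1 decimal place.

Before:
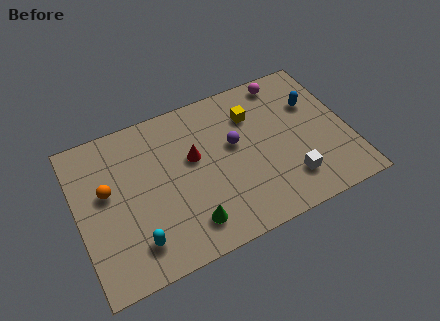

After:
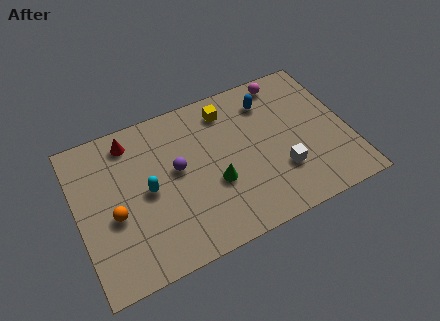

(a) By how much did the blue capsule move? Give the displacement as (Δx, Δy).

(-2.0, 0.9)

From the two frames, the blue capsule sits at roughly (11.1, 5.3) before and (9.1, 6.2) after.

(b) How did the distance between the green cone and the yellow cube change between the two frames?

-1.9

The distance was about 5.5 in the first image and 3.6 in the second, so they moved 1.9 units closer together.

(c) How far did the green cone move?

2.1

From (4.8, 1.5) to (6.2, 3.0), the green cone covered √(1.4² + 1.5²) ≈ 2.1 units.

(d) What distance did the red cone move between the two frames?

3.4

The red cone moved from about (5.4, 4.7) to (2.7, 6.7), a distance of √(2.7² + 2.0²) ≈ 3.4.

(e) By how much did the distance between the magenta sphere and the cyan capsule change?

-1.8

Before: roughly 9.3 units apart; after: 7.5. That's 1.8 units closer together.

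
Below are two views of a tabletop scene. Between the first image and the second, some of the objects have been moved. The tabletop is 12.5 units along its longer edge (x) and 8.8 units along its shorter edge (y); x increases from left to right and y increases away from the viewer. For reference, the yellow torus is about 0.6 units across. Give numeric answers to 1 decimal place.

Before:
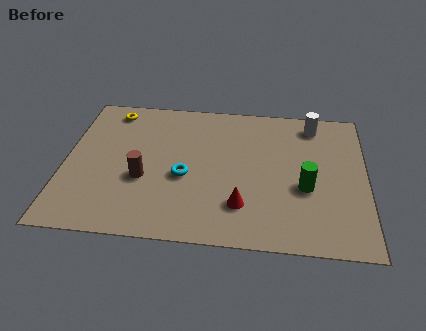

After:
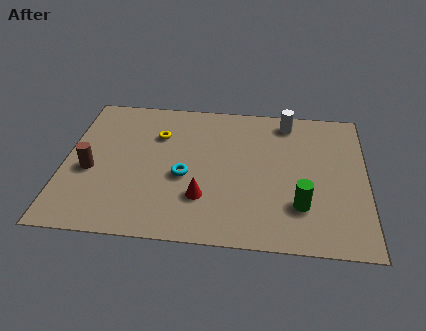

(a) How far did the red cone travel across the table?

1.6

From (7.4, 2.2) to (5.8, 2.5), the red cone covered √(1.6² + 0.3²) ≈ 1.6 units.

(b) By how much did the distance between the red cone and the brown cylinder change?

+0.6

Before: roughly 4.3 units apart; after: 4.9. That's 0.6 units further apart.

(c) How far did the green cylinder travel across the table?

1.1

The green cylinder moved from about (10.0, 3.5) to (9.8, 2.4), a distance of √(0.2² + 1.1²) ≈ 1.1.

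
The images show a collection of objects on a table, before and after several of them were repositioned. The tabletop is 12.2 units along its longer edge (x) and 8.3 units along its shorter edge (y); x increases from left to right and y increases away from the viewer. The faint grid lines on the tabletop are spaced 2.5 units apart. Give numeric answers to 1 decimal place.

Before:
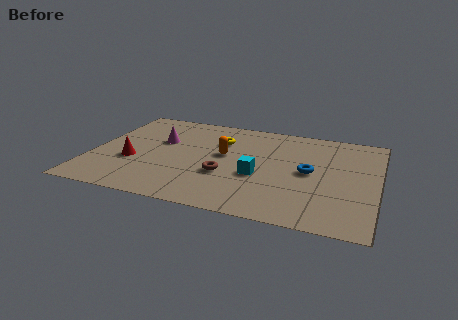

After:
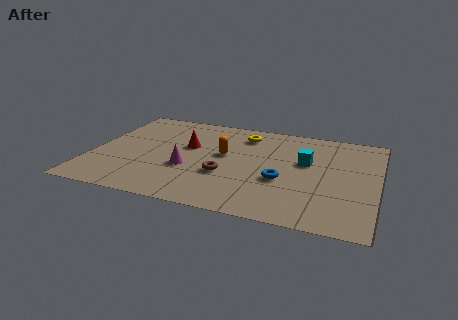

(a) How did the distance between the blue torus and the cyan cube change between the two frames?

-0.3

They were about 2.3 units apart before and 2.0 after — 0.3 units closer together.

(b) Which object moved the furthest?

the red cone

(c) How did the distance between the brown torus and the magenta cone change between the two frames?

-2.1

Before: roughly 3.7 units apart; after: 1.6. That's 2.1 units closer together.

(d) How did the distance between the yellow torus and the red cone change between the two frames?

-1.6

The distance was about 4.5 in the first image and 2.9 in the second, so they moved 1.6 units closer together.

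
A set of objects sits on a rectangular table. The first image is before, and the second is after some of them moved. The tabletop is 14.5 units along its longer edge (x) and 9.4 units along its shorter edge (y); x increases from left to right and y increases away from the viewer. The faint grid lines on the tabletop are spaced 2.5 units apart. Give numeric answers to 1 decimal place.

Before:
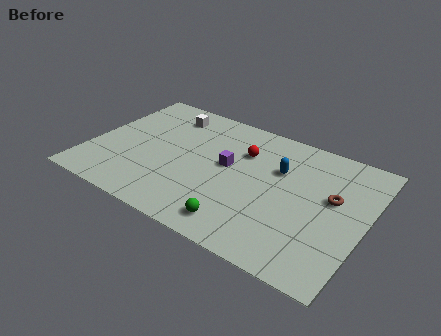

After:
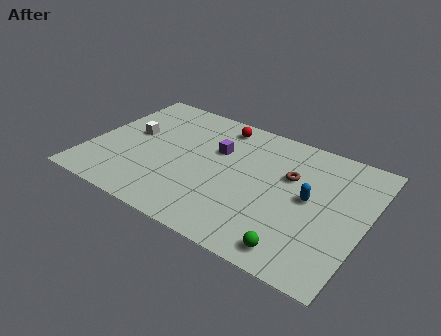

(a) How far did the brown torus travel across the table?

2.4

The brown torus was near (12.7, 5.5) before and (10.4, 6.0) after, so it travelled √(2.3² + 0.5²) ≈ 2.4 units.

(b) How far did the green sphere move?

3.0

The green sphere moved from about (8.5, 1.4) to (11.5, 1.2), a distance of √(3.0² + 0.2²) ≈ 3.0.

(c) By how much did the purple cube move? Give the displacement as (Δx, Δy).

(-0.7, 0.9)

The purple cube was at about (7.2, 5.2) and moved to about (6.5, 6.1).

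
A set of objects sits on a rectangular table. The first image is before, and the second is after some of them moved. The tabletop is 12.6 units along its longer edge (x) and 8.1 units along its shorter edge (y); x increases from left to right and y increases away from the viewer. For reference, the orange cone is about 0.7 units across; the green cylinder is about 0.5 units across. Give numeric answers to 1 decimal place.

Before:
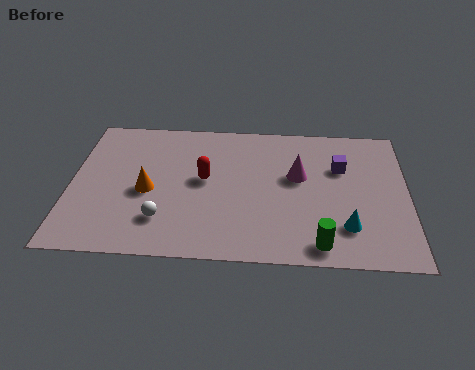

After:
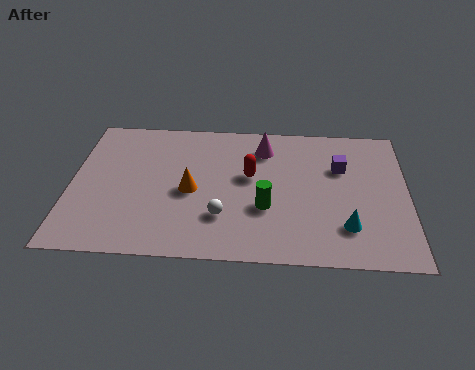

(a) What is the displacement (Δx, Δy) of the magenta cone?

(-1.3, 1.6)

The magenta cone was at about (8.5, 4.8) and moved to about (7.2, 6.4).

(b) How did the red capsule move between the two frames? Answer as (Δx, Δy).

(1.7, 0.3)

The red capsule started near (5.0, 4.4) and ended near (6.7, 4.7).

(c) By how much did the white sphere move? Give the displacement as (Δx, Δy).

(2.2, 0.3)

From the two frames, the white sphere sits at roughly (3.5, 2.0) before and (5.7, 2.3) after.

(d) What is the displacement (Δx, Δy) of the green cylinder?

(-2.0, 1.9)

The green cylinder started near (9.3, 1.0) and ended near (7.3, 2.9).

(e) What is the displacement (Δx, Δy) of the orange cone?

(1.6, 0.1)

The orange cone started near (2.9, 3.6) and ended near (4.5, 3.7).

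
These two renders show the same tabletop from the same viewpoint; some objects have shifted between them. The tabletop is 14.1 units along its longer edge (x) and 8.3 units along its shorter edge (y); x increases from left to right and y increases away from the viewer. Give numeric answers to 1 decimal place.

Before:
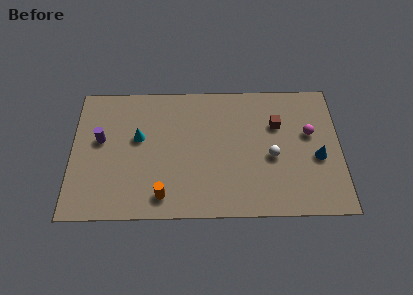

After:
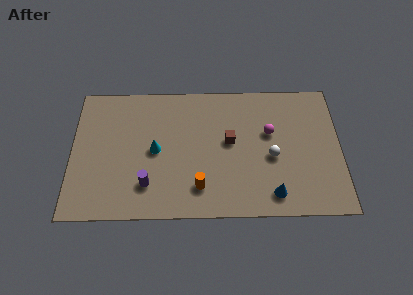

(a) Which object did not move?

the white sphere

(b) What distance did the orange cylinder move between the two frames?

2.0

From (4.8, 1.3) to (6.7, 1.8), the orange cylinder covered √(1.9² + 0.5²) ≈ 2.0 units.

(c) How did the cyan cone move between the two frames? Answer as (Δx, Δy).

(0.9, -0.8)

The cyan cone started near (3.5, 4.9) and ended near (4.4, 4.1).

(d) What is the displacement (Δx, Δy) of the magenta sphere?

(-2.1, 0.1)

The magenta sphere started near (12.5, 5.0) and ended near (10.4, 5.1).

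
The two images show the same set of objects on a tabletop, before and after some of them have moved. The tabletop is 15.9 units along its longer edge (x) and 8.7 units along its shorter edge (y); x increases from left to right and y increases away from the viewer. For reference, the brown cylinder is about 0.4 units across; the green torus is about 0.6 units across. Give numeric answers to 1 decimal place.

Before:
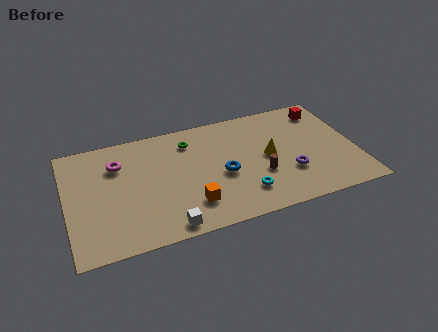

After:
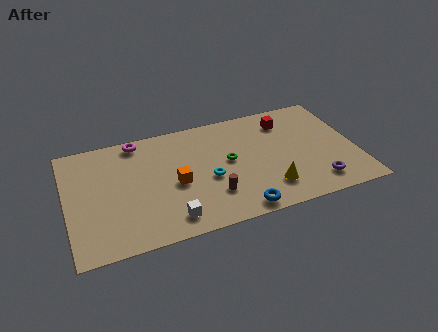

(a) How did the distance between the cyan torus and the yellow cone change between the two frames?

+0.7

Before: roughly 2.9 units apart; after: 3.6. That's 0.7 units further apart.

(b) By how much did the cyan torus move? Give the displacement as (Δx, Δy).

(-1.8, 1.7)

The cyan torus started near (9.5, 2.0) and ended near (7.7, 3.7).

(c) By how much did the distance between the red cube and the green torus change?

-3.6

The distance was about 7.6 in the first image and 4.0 in the second, so they moved 3.6 units closer together.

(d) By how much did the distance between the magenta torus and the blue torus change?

+2.4

Before: roughly 6.1 units apart; after: 8.5. That's 2.4 units further apart.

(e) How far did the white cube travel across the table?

0.5

The white cube was near (5.2, 0.9) before and (5.4, 1.4) after, so it travelled √(0.2² + 0.5²) ≈ 0.5 units.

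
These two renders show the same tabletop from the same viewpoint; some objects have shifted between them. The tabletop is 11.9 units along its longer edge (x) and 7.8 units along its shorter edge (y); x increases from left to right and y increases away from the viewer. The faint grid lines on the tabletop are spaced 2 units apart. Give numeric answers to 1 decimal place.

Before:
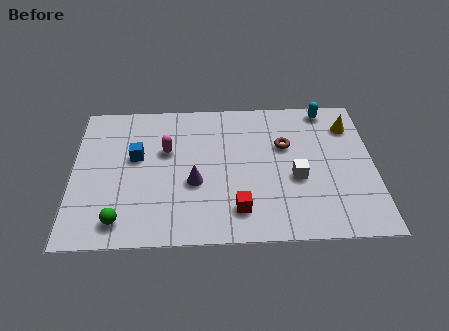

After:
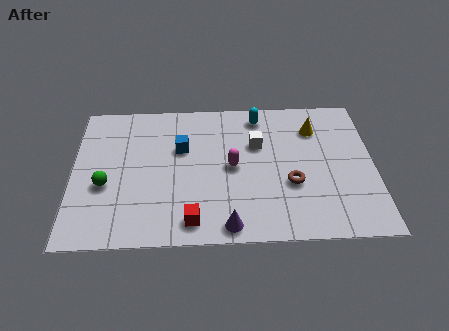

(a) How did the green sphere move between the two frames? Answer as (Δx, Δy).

(-0.6, 1.9)

The green sphere started near (1.9, 1.2) and ended near (1.3, 3.1).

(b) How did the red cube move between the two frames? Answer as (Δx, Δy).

(-1.8, -0.5)

From the two frames, the red cube sits at roughly (6.5, 1.6) before and (4.7, 1.1) after.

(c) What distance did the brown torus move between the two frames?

2.1

The brown torus was near (8.4, 5.0) before and (8.6, 2.9) after, so it travelled √(0.2² + 2.1²) ≈ 2.1 units.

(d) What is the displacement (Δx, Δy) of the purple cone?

(1.3, -2.3)

From the two frames, the purple cone sits at roughly (4.8, 3.1) before and (6.1, 0.8) after.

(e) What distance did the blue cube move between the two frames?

1.8

The blue cube was near (2.5, 4.6) before and (4.3, 5.0) after, so it travelled √(1.8² + 0.4²) ≈ 1.8 units.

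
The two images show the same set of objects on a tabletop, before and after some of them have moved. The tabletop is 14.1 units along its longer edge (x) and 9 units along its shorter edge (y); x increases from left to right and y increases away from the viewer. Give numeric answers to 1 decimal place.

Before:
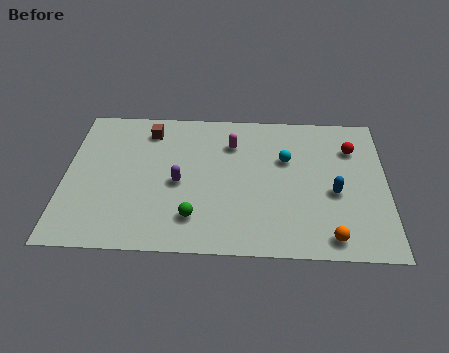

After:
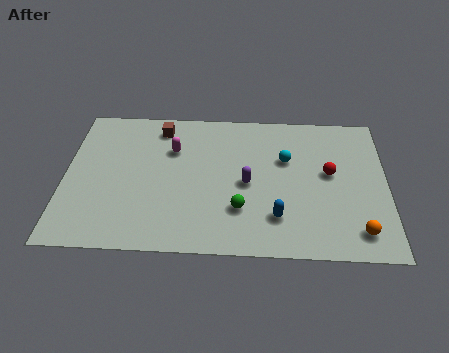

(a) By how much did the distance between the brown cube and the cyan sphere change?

-0.4

They were about 6.3 units apart before and 5.9 after — 0.4 units closer together.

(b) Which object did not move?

the cyan sphere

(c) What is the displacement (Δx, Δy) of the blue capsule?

(-2.5, -1.6)

The blue capsule started near (11.8, 3.8) and ended near (9.3, 2.2).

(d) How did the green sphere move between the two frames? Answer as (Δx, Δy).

(2.0, 0.6)

From the two frames, the green sphere sits at roughly (5.7, 2.0) before and (7.7, 2.6) after.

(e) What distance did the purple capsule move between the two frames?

3.0

From (5.0, 4.1) to (8.0, 4.2), the purple capsule covered √(3.0² + 0.1²) ≈ 3.0 units.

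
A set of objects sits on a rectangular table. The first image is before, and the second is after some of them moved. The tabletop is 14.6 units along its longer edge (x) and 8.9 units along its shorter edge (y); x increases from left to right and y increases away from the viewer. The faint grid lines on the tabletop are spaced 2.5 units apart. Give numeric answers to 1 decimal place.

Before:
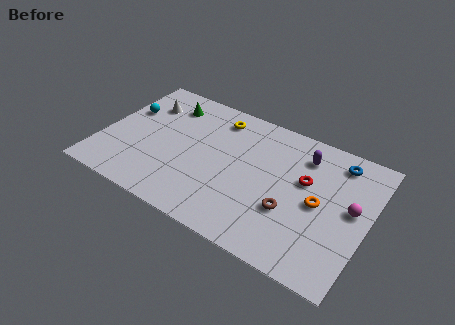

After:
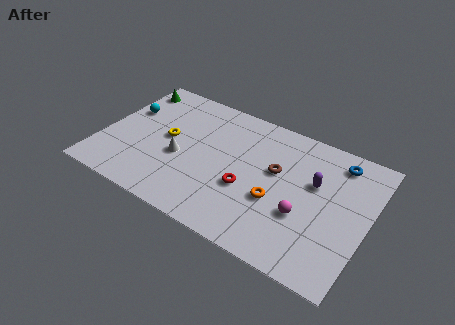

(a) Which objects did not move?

the blue torus and the cyan sphere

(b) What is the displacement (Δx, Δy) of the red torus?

(-2.9, -2.0)

The red torus started near (11.1, 5.4) and ended near (8.2, 3.4).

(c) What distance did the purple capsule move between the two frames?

1.7

From (10.8, 7.0) to (11.6, 5.5), the purple capsule covered √(0.8² + 1.5²) ≈ 1.7 units.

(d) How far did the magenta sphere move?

2.9

The magenta sphere moved from about (13.7, 4.8) to (11.3, 3.2), a distance of √(2.4² + 1.6²) ≈ 2.9.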